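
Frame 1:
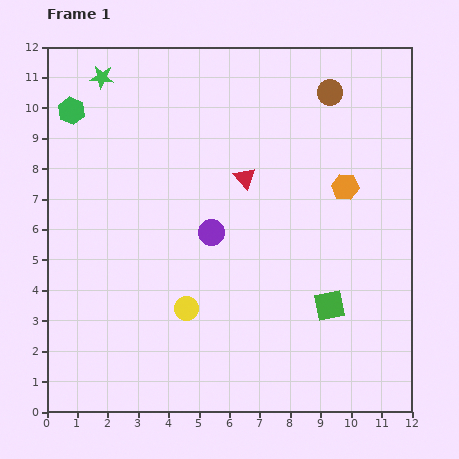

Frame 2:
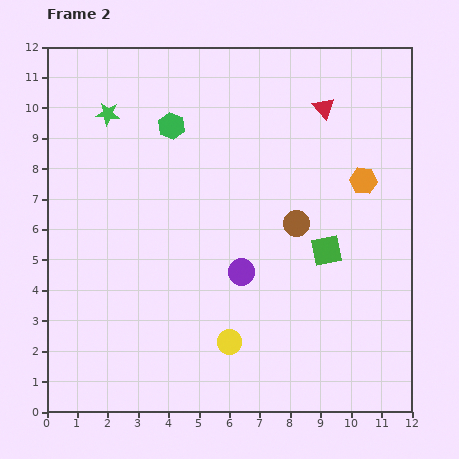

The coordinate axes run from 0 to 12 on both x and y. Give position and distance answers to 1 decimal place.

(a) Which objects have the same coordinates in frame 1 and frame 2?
none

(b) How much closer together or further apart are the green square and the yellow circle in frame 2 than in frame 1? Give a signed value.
-0.3

Distance in frame 1: 4.7. Distance in frame 2: 4.4.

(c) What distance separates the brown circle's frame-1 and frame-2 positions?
4.4

The brown circle moved from (9.3, 10.5) to (8.2, 6.2), a distance of √(1.1² + 4.3²) ≈ 4.4.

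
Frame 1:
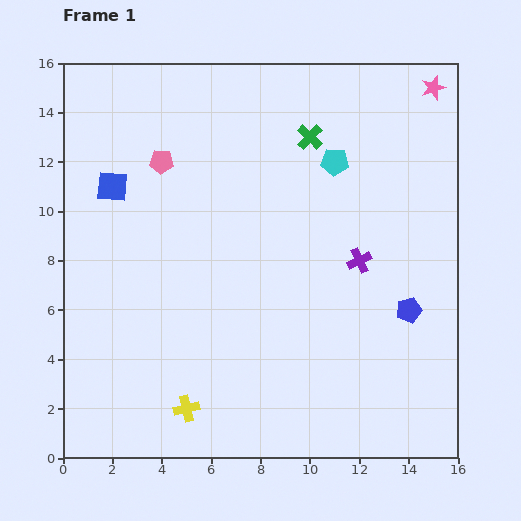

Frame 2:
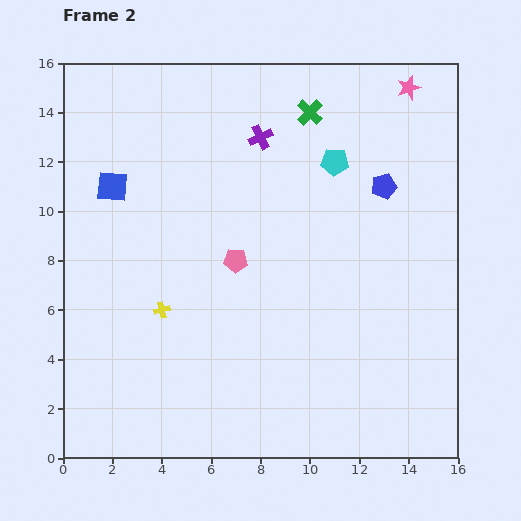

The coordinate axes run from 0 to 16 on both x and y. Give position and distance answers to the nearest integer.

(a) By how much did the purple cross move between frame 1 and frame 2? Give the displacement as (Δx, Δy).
(-4, 5)

The purple cross was at (12, 8) in frame 1 and (8, 13) in frame 2.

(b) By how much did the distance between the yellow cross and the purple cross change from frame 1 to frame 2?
-1

Distance in frame 1: 9. Distance in frame 2: 8.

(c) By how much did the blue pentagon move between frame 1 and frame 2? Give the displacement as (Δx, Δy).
(-1, 5)

The blue pentagon was at (14, 6) in frame 1 and (13, 11) in frame 2.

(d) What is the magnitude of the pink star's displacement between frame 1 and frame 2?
1

The pink star moved from (15, 15) to (14, 15), a distance of √(1² + 0²) ≈ 1.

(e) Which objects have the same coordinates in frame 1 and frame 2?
the cyan pentagon, the blue square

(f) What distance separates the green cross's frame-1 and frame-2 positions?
1

The green cross moved from (10, 13) to (10, 14), a distance of √(0² + 1²) ≈ 1.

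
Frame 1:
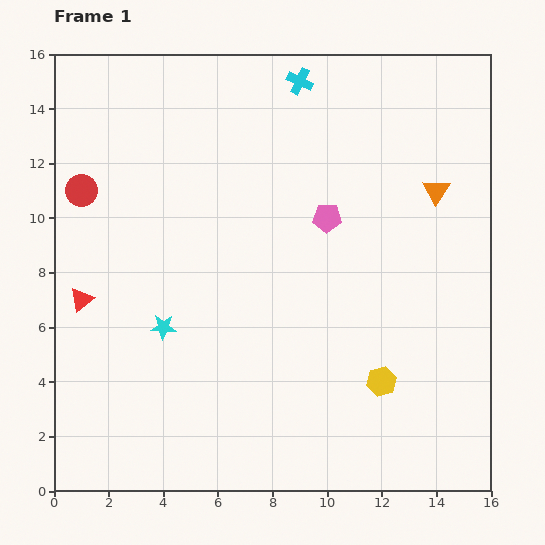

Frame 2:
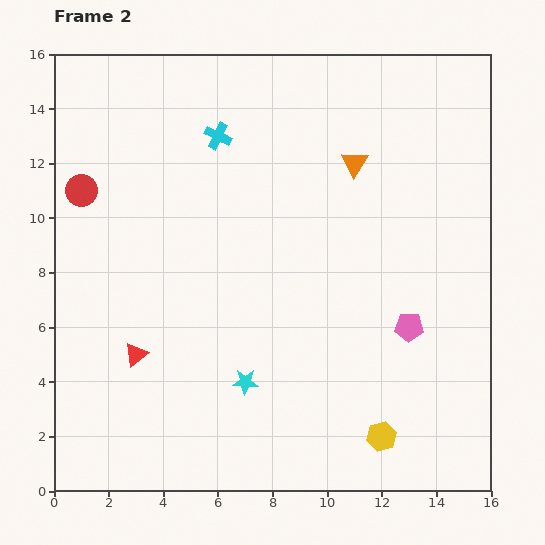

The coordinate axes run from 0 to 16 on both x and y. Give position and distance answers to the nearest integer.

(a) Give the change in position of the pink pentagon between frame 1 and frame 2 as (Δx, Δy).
(3, -4)

The pink pentagon was at (10, 10) in frame 1 and (13, 6) in frame 2.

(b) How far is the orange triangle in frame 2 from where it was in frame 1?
3

The orange triangle moved from (14, 11) to (11, 12), a distance of √(3² + 1²) ≈ 3.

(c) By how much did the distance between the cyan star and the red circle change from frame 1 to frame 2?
+3

Distance in frame 1: 6. Distance in frame 2: 9.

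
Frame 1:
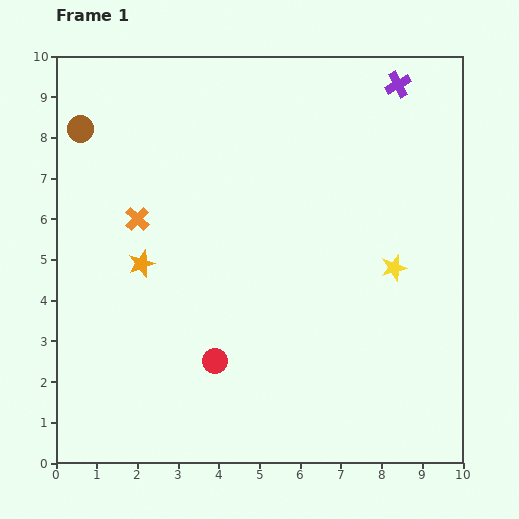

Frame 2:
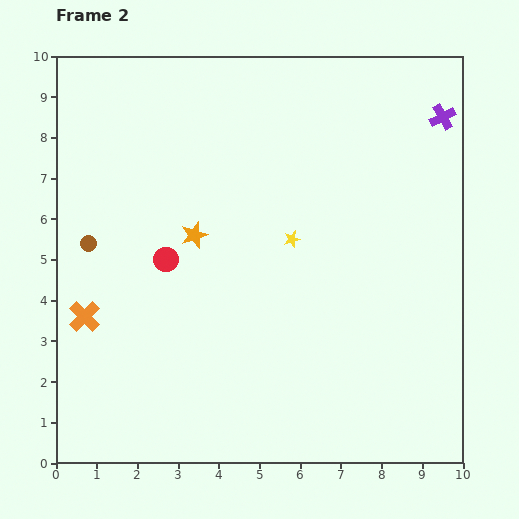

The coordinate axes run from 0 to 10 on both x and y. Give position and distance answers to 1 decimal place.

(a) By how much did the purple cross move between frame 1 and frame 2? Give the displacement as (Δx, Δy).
(1.1, -0.8)

The purple cross was at (8.4, 9.3) in frame 1 and (9.5, 8.5) in frame 2.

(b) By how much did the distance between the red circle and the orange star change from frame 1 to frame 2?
-2.1

Distance in frame 1: 3.0. Distance in frame 2: 0.9.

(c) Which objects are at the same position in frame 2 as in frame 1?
none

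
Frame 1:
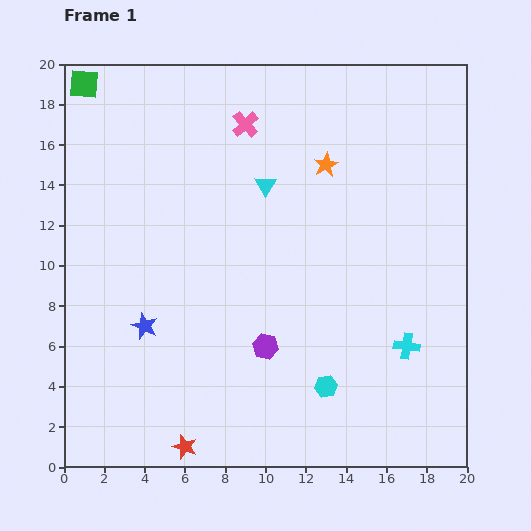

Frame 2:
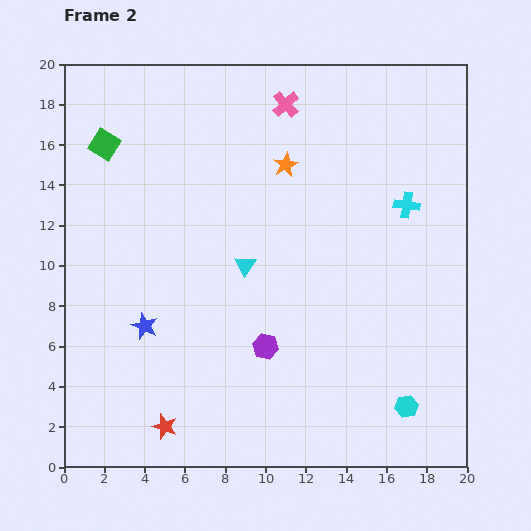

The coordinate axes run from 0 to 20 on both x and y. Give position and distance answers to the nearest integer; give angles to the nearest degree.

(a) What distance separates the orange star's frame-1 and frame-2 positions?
2

The orange star moved from (13, 15) to (11, 15), a distance of √(2² + 0²) ≈ 2.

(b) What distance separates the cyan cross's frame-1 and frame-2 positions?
7

The cyan cross moved from (17, 6) to (17, 13), a distance of √(0² + 7²) ≈ 7.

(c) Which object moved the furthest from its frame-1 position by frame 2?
the cyan cross

(moved 7; next 4)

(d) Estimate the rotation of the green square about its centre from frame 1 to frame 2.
26° clockwise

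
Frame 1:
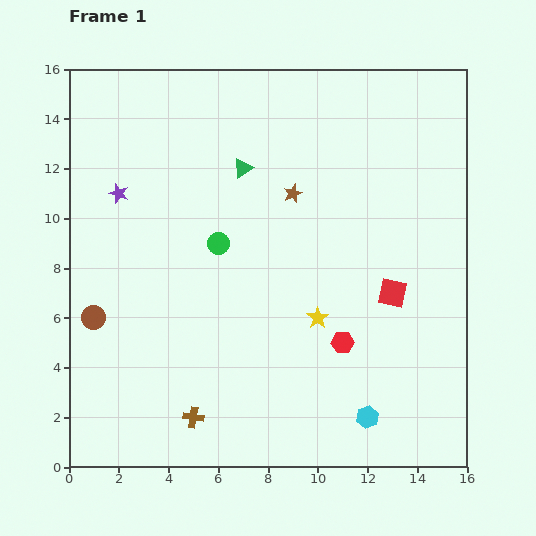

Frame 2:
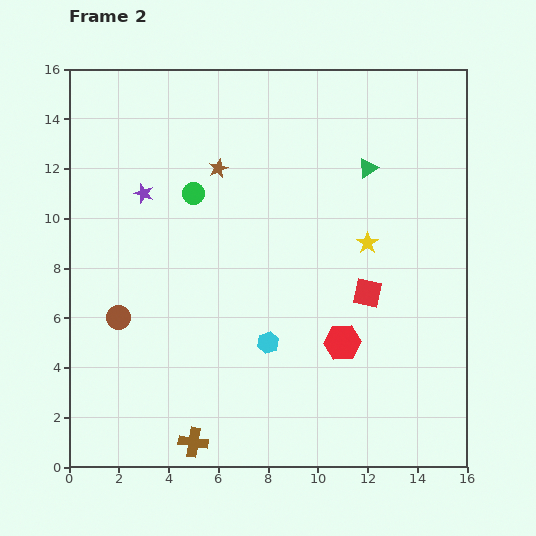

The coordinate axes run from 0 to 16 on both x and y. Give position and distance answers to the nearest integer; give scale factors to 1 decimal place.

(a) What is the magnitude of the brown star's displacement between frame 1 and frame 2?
3

The brown star moved from (9, 11) to (6, 12), a distance of √(3² + 1²) ≈ 3.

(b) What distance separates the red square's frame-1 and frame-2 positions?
1

The red square moved from (13, 7) to (12, 7), a distance of √(1² + 0²) ≈ 1.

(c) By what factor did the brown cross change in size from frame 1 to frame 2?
1.4×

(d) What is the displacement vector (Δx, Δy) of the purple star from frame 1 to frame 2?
(1, 0)

The purple star was at (2, 11) in frame 1 and (3, 11) in frame 2.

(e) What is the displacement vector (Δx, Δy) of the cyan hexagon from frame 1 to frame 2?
(-4, 3)

The cyan hexagon was at (12, 2) in frame 1 and (8, 5) in frame 2.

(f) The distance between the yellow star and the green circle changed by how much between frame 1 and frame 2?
+2

Distance in frame 1: 5. Distance in frame 2: 7.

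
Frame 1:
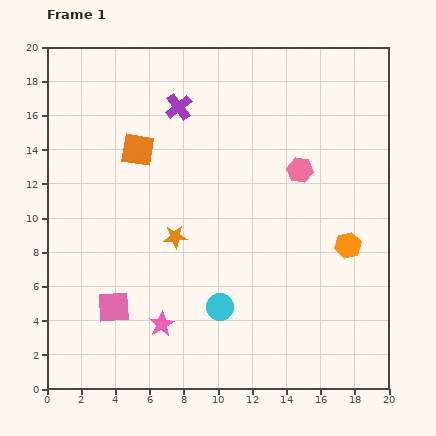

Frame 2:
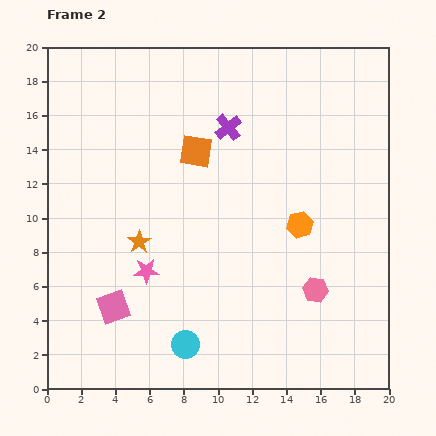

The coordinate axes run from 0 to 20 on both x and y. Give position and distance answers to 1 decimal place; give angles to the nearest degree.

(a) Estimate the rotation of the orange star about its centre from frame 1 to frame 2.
29° counter-clockwise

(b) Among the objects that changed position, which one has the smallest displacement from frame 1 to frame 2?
the orange star

(moved 2.1)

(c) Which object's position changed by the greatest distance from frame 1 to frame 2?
the pink hexagon

(moved 7.1; next 3.4)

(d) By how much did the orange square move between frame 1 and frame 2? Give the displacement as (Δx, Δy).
(3.4, -0.1)

The orange square was at (5.3, 14.0) in frame 1 and (8.7, 13.9) in frame 2.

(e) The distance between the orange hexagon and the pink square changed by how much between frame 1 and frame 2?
-2.3

Distance in frame 1: 14.2. Distance in frame 2: 11.9.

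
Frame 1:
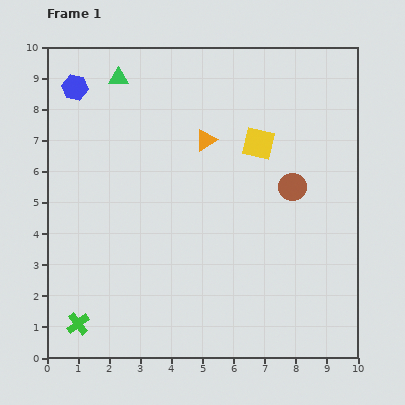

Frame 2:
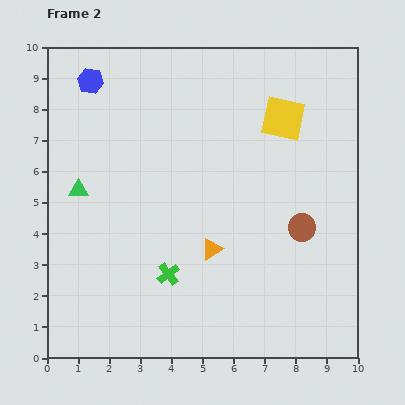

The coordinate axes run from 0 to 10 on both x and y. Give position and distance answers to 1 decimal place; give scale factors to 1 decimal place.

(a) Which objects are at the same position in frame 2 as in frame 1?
none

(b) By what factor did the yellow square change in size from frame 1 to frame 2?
1.4×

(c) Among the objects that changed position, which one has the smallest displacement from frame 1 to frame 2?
the blue hexagon

(moved 0.5)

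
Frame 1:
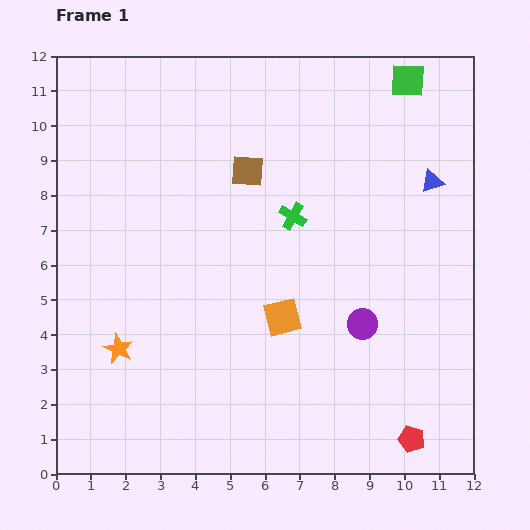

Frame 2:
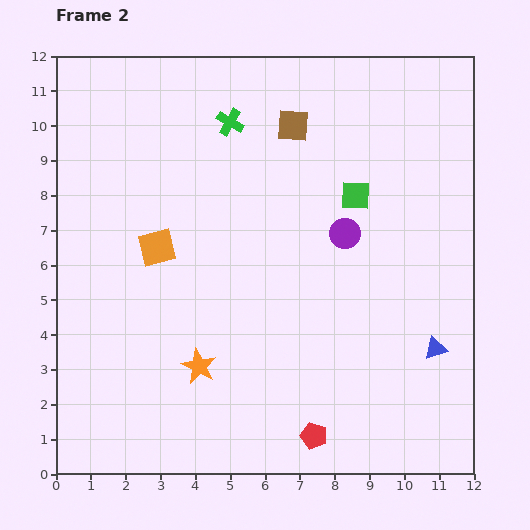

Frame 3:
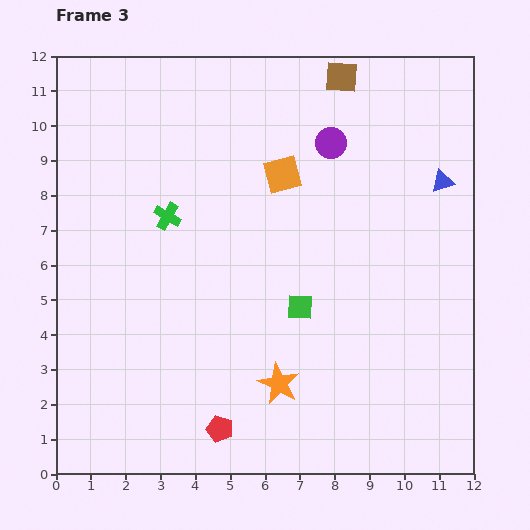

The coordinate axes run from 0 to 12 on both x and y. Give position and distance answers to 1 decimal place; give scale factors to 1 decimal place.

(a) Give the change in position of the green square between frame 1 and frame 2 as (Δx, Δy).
(-1.5, -3.3)

The green square was at (10.1, 11.3) in frame 1 and (8.6, 8.0) in frame 2.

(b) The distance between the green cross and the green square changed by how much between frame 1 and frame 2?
-0.9

Distance in frame 1: 5.1. Distance in frame 2: 4.2.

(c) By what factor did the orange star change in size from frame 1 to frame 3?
1.4×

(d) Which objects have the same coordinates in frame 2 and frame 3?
none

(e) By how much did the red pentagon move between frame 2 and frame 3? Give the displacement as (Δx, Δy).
(-2.7, 0.2)

The red pentagon was at (7.4, 1.1) in frame 2 and (4.7, 1.3) in frame 3.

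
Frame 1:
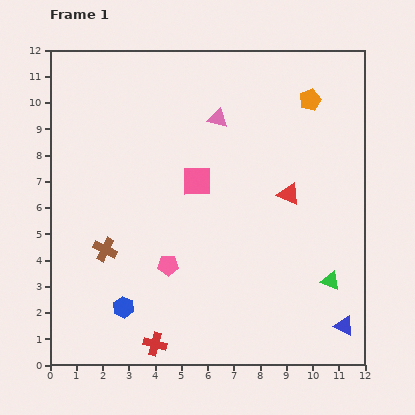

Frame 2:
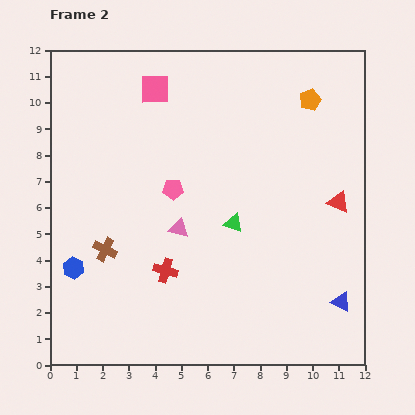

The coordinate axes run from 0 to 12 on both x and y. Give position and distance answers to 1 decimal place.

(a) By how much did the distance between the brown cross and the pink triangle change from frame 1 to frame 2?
-3.7

Distance in frame 1: 6.6. Distance in frame 2: 2.9.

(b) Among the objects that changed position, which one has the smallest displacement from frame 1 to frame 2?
the blue triangle

(moved 0.9)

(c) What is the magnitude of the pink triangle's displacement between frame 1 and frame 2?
4.5

The pink triangle moved from (6.4, 9.4) to (4.9, 5.2), a distance of √(1.5² + 4.2²) ≈ 4.5.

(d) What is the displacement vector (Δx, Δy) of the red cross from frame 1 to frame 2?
(0.4, 2.8)

The red cross was at (4.0, 0.8) in frame 1 and (4.4, 3.6) in frame 2.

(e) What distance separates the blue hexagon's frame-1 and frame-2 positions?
2.4

The blue hexagon moved from (2.8, 2.2) to (0.9, 3.7), a distance of √(1.9² + 1.5²) ≈ 2.4.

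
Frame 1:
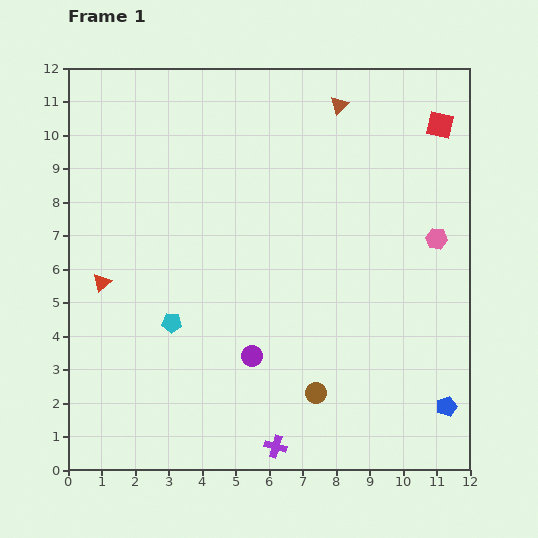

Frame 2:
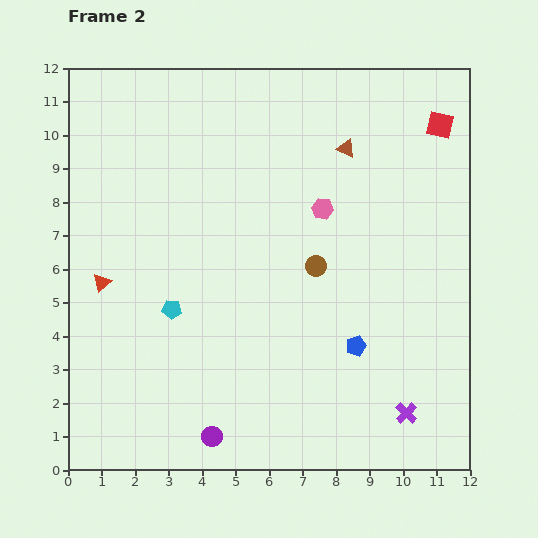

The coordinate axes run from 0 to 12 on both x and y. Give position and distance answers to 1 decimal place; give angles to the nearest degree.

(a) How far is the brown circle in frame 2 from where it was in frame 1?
3.8

The brown circle moved from (7.4, 2.3) to (7.4, 6.1), a distance of √(0.0² + 3.8²) ≈ 3.8.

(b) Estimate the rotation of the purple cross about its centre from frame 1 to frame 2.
29° clockwise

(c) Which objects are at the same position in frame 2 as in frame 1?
the red square, the red triangle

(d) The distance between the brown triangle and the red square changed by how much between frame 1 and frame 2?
-0.2

Distance in frame 1: 3.1. Distance in frame 2: 2.9.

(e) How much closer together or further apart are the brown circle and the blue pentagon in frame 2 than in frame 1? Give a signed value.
-1.2

Distance in frame 1: 3.9. Distance in frame 2: 2.7.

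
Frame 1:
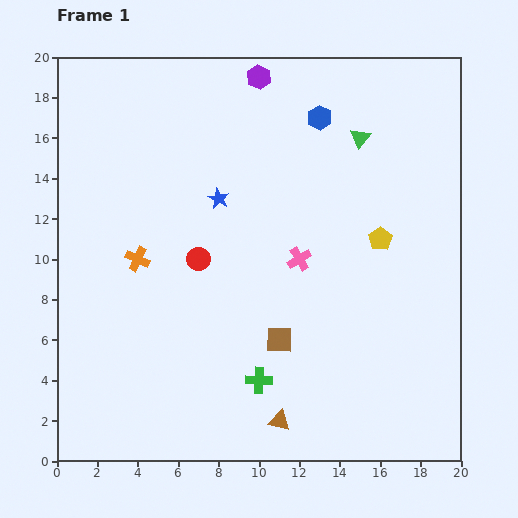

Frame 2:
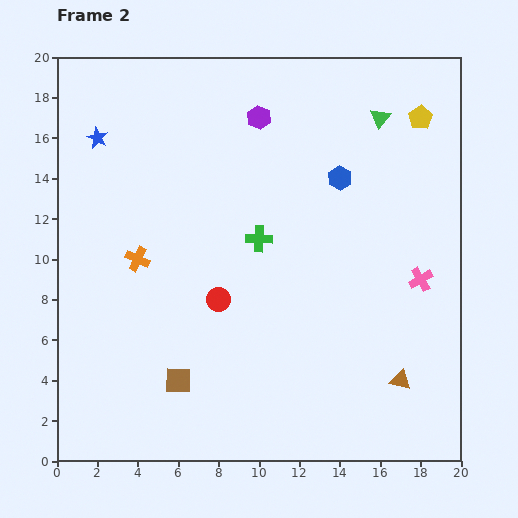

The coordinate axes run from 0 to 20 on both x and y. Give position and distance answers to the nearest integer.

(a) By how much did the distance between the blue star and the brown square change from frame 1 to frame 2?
+5

Distance in frame 1: 8. Distance in frame 2: 13.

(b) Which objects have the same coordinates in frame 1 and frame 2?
the orange cross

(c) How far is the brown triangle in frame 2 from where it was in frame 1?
6

The brown triangle moved from (11, 2) to (17, 4), a distance of √(6² + 2²) ≈ 6.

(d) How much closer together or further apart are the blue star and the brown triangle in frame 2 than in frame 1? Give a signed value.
+8

Distance in frame 1: 11. Distance in frame 2: 19.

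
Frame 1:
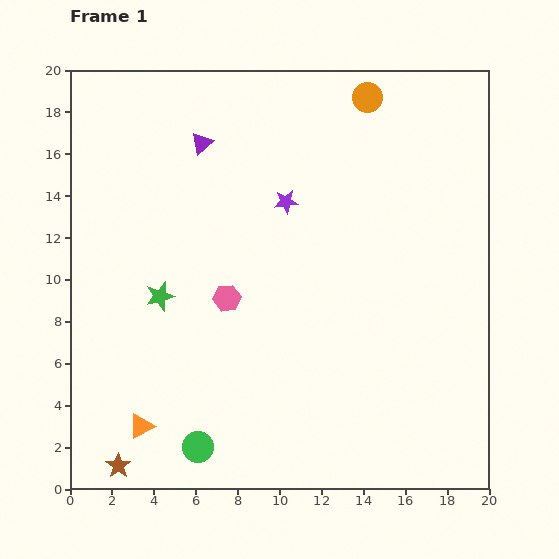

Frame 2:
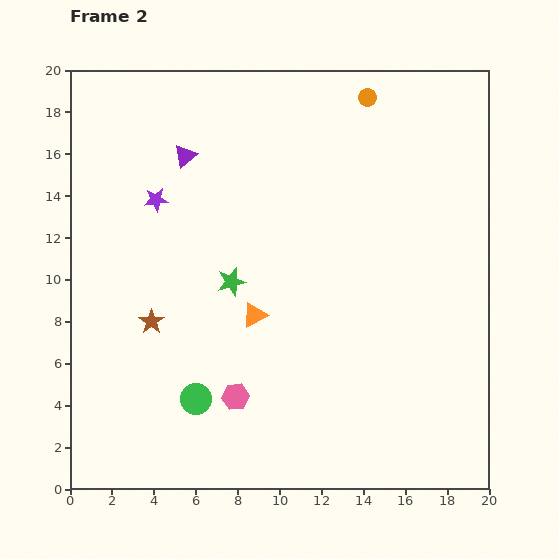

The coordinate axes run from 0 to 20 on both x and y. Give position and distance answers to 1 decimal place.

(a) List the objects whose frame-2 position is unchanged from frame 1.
the orange circle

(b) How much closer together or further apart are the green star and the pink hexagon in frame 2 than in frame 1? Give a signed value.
+2.3

Distance in frame 1: 3.2. Distance in frame 2: 5.5.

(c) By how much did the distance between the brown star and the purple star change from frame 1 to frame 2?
-9.1

Distance in frame 1: 14.9. Distance in frame 2: 5.8.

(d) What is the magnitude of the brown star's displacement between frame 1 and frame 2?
7.1

The brown star moved from (2.3, 1.1) to (3.9, 8.0), a distance of √(1.6² + 6.9²) ≈ 7.1.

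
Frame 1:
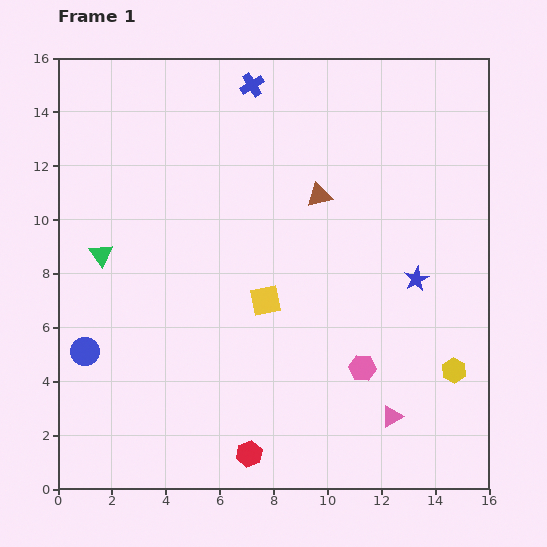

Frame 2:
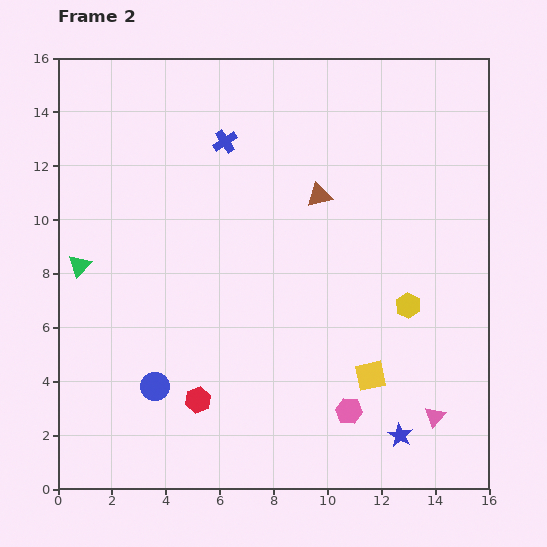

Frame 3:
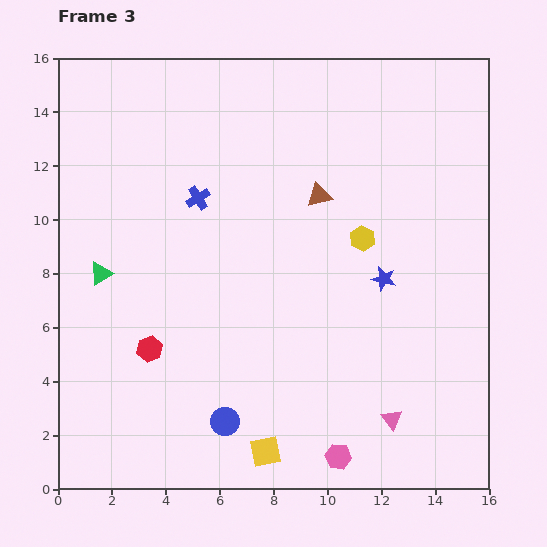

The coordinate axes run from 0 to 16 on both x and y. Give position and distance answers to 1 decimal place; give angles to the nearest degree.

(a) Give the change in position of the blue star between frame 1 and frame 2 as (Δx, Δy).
(-0.6, -5.8)

The blue star was at (13.3, 7.8) in frame 1 and (12.7, 2.0) in frame 2.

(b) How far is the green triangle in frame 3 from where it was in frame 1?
0.7

The green triangle moved from (1.6, 8.7) to (1.6, 8.0), a distance of √(0.0² + 0.7²) ≈ 0.7.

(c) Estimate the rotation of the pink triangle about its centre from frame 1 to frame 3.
38° counter-clockwise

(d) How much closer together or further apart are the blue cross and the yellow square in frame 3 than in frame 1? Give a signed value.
+1.7

Distance in frame 1: 8.0. Distance in frame 3: 9.7.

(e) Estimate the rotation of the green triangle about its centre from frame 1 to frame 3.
33° clockwise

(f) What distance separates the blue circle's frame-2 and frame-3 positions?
2.9

The blue circle moved from (3.6, 3.8) to (6.2, 2.5), a distance of √(2.6² + 1.3²) ≈ 2.9.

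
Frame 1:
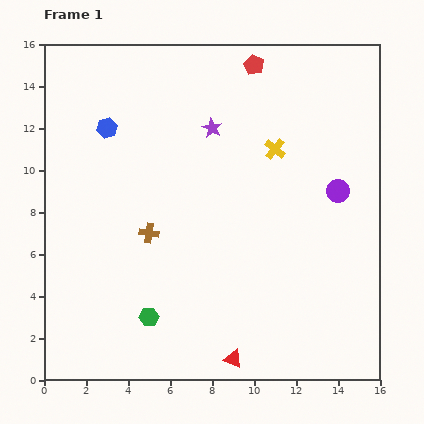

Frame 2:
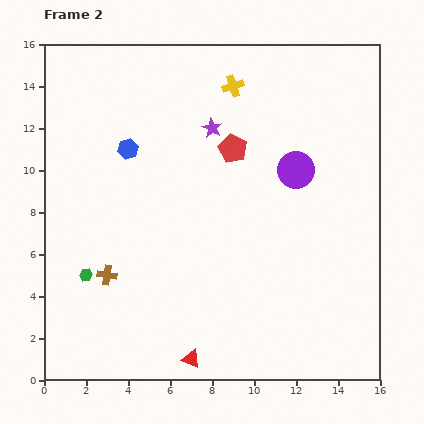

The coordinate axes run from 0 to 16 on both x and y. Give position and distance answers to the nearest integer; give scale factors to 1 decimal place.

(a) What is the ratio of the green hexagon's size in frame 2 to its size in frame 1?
0.7×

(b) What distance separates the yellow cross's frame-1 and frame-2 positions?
4

The yellow cross moved from (11, 11) to (9, 14), a distance of √(2² + 3²) ≈ 4.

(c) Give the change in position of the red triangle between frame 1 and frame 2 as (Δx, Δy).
(-2, 0)

The red triangle was at (9, 1) in frame 1 and (7, 1) in frame 2.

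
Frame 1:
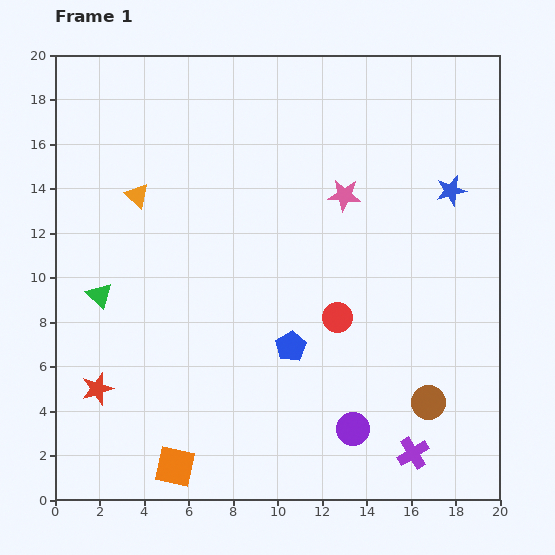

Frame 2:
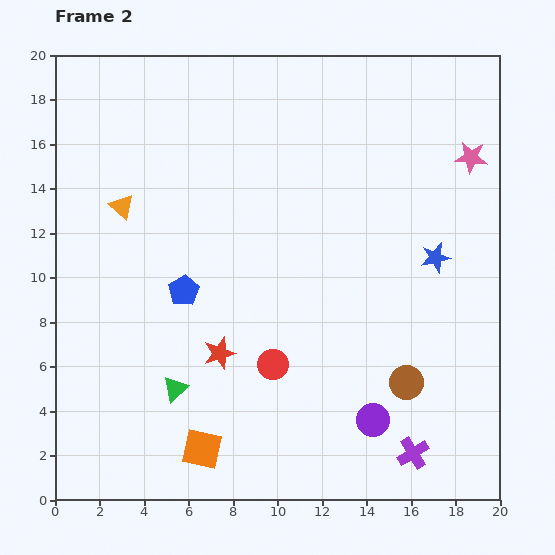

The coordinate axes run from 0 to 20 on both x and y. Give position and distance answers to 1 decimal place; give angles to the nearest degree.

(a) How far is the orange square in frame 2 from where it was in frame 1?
1.4

The orange square moved from (5.4, 1.5) to (6.6, 2.3), a distance of √(1.2² + 0.8²) ≈ 1.4.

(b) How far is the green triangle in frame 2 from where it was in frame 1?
5.4

The green triangle moved from (2.0, 9.2) to (5.4, 5.0), a distance of √(3.4² + 4.2²) ≈ 5.4.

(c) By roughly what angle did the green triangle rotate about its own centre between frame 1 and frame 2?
33° clockwise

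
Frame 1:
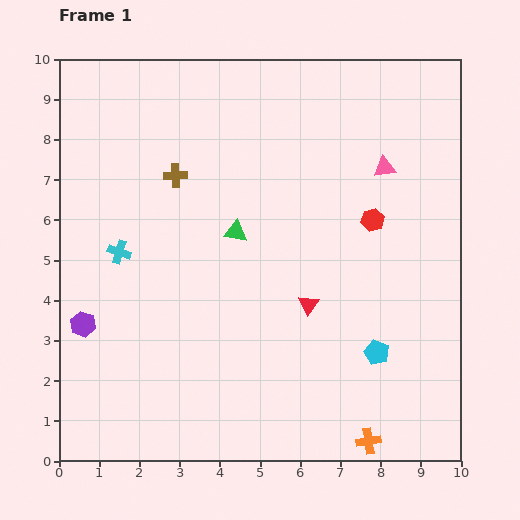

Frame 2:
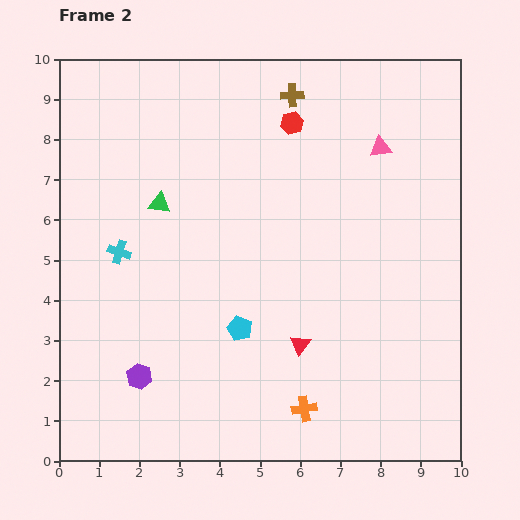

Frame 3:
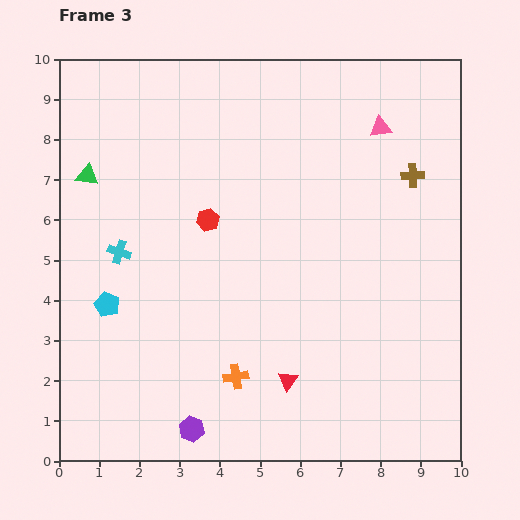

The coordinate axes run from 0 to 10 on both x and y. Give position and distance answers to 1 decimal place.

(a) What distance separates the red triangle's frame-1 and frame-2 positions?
1.0

The red triangle moved from (6.2, 3.9) to (6.0, 2.9), a distance of √(0.2² + 1.0²) ≈ 1.0.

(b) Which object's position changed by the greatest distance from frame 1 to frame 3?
the cyan pentagon

(moved 6.8; next 5.9)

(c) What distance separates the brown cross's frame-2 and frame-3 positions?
3.6

The brown cross moved from (5.8, 9.1) to (8.8, 7.1), a distance of √(3.0² + 2.0²) ≈ 3.6.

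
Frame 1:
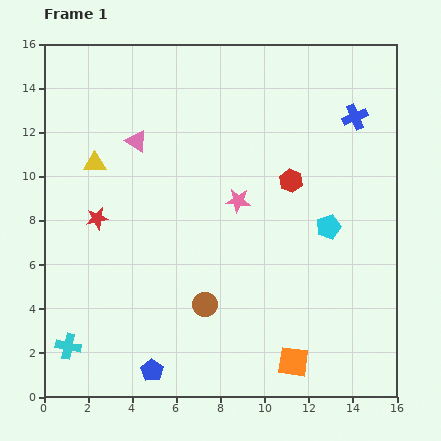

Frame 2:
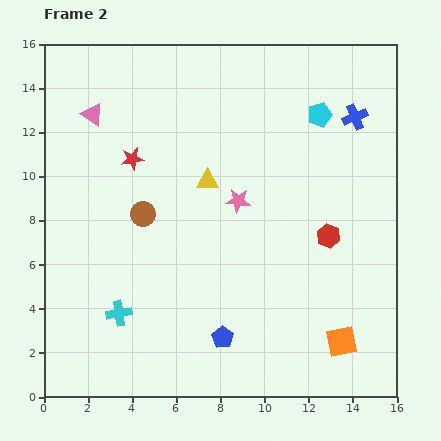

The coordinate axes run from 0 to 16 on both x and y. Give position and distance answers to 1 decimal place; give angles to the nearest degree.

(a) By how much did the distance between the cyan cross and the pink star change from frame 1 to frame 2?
-2.7

Distance in frame 1: 10.1. Distance in frame 2: 7.4.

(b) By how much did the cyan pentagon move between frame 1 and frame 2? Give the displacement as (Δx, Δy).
(-0.4, 5.1)

The cyan pentagon was at (12.9, 7.7) in frame 1 and (12.5, 12.8) in frame 2.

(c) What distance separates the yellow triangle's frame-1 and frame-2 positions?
5.2

The yellow triangle moved from (2.3, 10.6) to (7.4, 9.8), a distance of √(5.1² + 0.8²) ≈ 5.2.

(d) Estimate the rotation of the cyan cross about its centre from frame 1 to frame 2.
20° counter-clockwise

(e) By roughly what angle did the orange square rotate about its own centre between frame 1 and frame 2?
18° counter-clockwise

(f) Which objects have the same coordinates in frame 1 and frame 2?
the blue cross, the pink star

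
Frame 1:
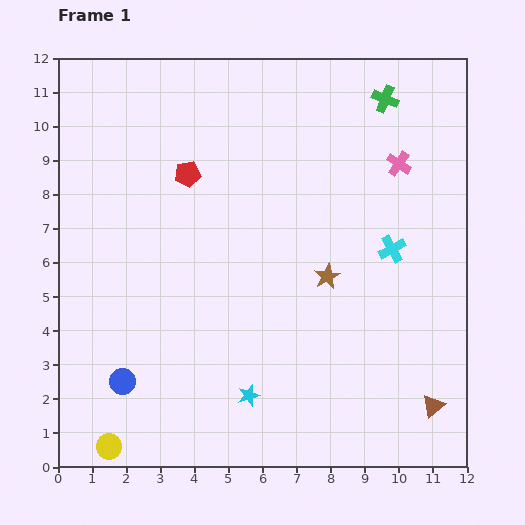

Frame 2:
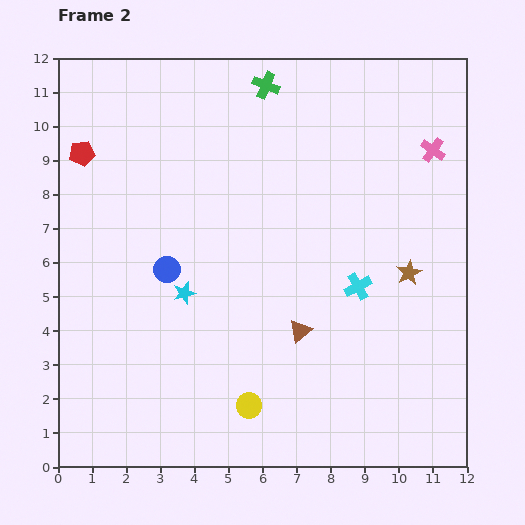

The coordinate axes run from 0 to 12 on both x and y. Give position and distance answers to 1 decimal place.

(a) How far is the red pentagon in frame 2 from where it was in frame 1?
3.2

The red pentagon moved from (3.8, 8.6) to (0.7, 9.2), a distance of √(3.1² + 0.6²) ≈ 3.2.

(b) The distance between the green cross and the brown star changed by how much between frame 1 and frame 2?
+1.4

Distance in frame 1: 5.5. Distance in frame 2: 6.9.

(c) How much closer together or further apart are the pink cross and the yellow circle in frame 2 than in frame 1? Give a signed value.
-2.7

Distance in frame 1: 11.9. Distance in frame 2: 9.2.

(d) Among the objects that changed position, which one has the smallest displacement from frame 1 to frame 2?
the pink cross

(moved 1.1)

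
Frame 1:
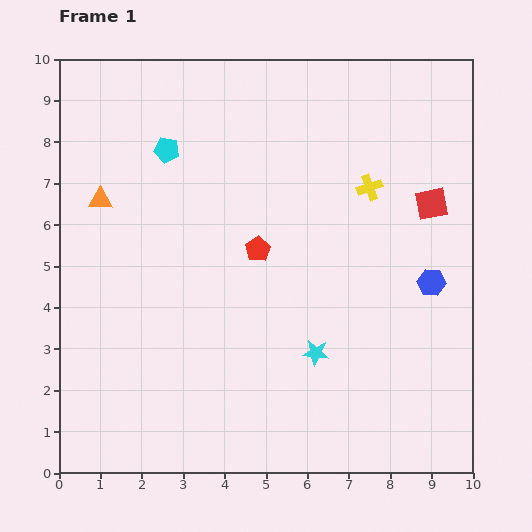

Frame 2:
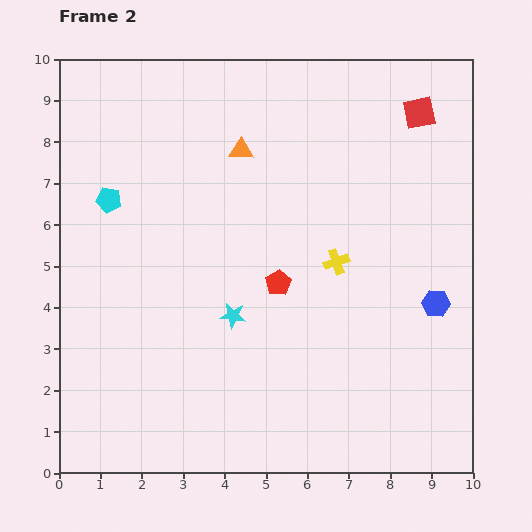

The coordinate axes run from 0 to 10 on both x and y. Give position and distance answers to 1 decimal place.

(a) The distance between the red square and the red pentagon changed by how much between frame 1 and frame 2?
+1.0

Distance in frame 1: 4.3. Distance in frame 2: 5.3.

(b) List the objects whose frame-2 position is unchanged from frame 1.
none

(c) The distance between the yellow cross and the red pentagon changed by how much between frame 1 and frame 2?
-1.6

Distance in frame 1: 3.1. Distance in frame 2: 1.5.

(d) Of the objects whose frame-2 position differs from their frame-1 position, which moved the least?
the blue hexagon

(moved 0.5)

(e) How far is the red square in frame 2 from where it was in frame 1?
2.2

The red square moved from (9.0, 6.5) to (8.7, 8.7), a distance of √(0.3² + 2.2²) ≈ 2.2.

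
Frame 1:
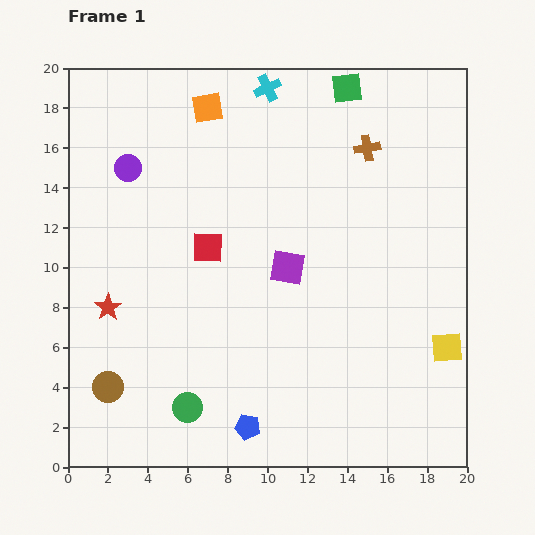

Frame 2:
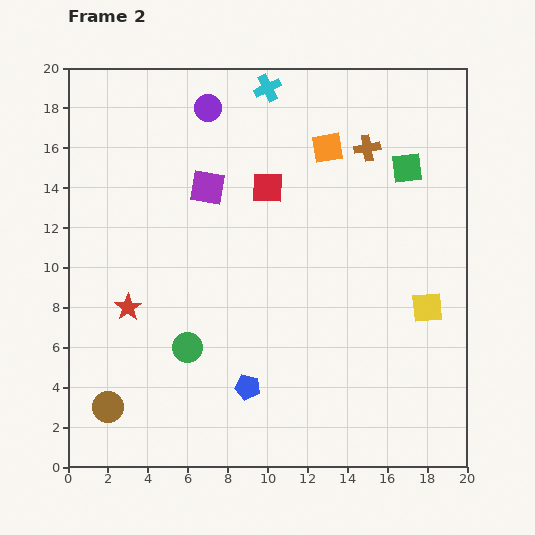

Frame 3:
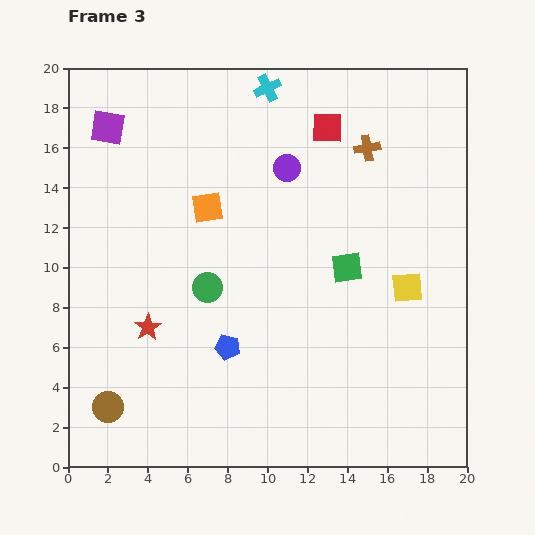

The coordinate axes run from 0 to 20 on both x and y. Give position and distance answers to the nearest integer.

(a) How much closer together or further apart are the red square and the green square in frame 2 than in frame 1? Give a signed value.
-4

Distance in frame 1: 11. Distance in frame 2: 7.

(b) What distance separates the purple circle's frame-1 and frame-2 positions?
5

The purple circle moved from (3, 15) to (7, 18), a distance of √(4² + 3²) ≈ 5.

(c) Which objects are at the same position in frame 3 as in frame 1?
the cyan cross, the brown cross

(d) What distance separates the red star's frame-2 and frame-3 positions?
1

The red star moved from (3, 8) to (4, 7), a distance of √(1² + 1²) ≈ 1.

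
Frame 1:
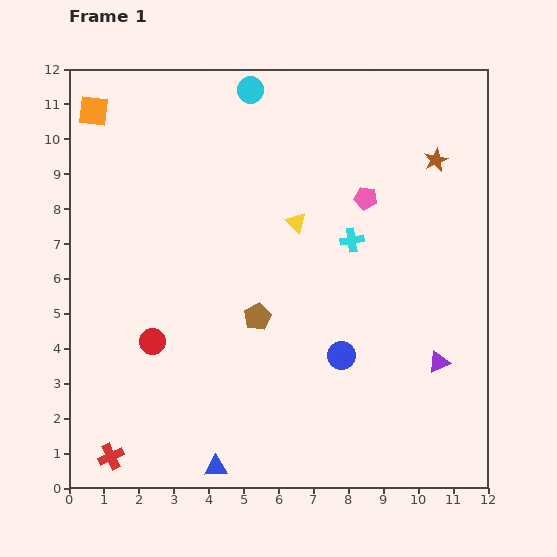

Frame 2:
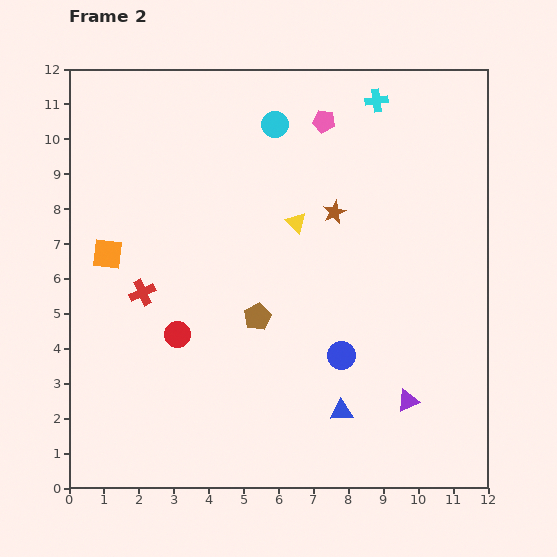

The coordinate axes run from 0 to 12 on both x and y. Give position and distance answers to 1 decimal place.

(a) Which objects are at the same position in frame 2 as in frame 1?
the blue circle, the brown pentagon, the yellow triangle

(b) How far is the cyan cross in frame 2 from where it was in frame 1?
4.1

The cyan cross moved from (8.1, 7.1) to (8.8, 11.1), a distance of √(0.7² + 4.0²) ≈ 4.1.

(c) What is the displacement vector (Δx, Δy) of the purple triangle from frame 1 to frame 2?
(-0.9, -1.1)

The purple triangle was at (10.6, 3.6) in frame 1 and (9.7, 2.5) in frame 2.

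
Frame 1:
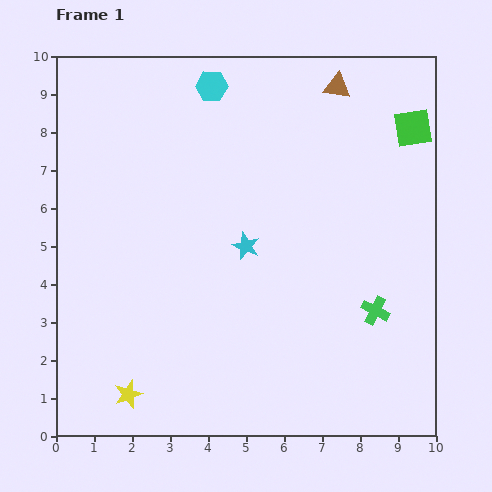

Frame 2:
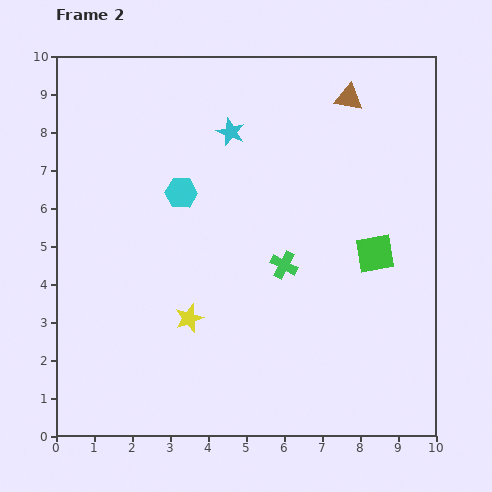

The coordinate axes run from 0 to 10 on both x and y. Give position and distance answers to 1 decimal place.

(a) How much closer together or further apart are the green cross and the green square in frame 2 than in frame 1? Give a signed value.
-2.5

Distance in frame 1: 4.9. Distance in frame 2: 2.4.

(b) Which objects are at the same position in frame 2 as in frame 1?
none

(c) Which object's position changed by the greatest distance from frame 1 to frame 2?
the green square

(moved 3.4; next 3.0)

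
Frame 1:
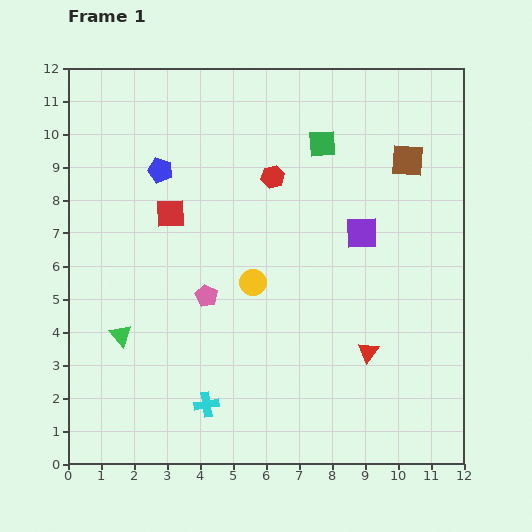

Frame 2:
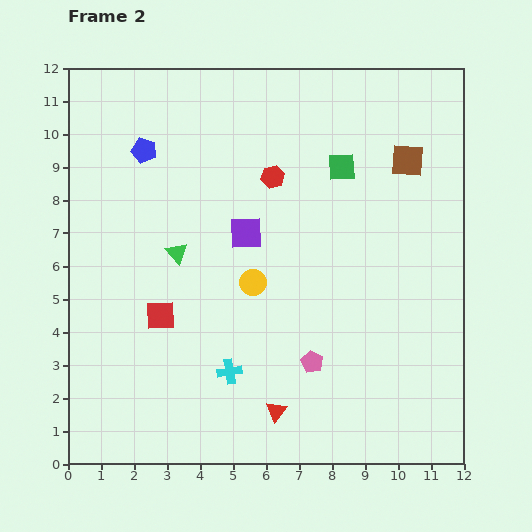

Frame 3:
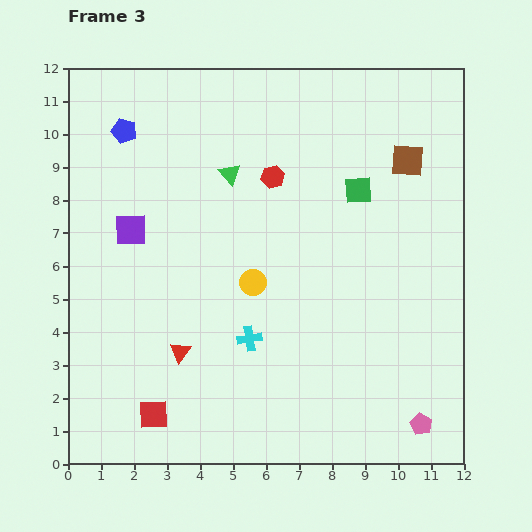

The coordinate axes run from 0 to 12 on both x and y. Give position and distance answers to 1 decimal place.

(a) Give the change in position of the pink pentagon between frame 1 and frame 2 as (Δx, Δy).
(3.2, -2.0)

The pink pentagon was at (4.2, 5.1) in frame 1 and (7.4, 3.1) in frame 2.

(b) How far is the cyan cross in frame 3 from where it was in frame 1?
2.4

The cyan cross moved from (4.2, 1.8) to (5.5, 3.8), a distance of √(1.3² + 2.0²) ≈ 2.4.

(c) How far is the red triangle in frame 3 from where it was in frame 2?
3.4

The red triangle moved from (6.3, 1.6) to (3.4, 3.4), a distance of √(2.9² + 1.8²) ≈ 3.4.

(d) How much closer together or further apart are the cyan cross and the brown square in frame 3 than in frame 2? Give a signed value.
-1.2

Distance in frame 2: 8.4. Distance in frame 3: 7.2.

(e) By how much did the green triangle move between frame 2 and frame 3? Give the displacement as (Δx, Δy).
(1.6, 2.4)

The green triangle was at (3.3, 6.4) in frame 2 and (4.9, 8.8) in frame 3.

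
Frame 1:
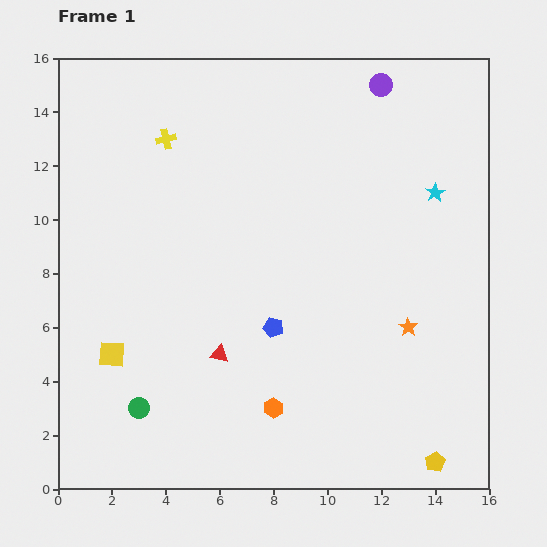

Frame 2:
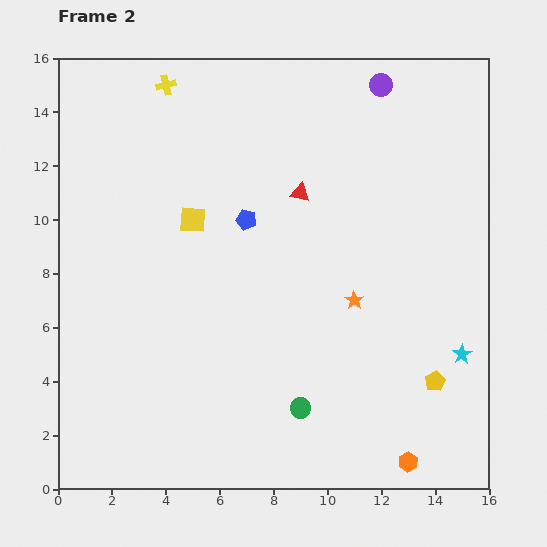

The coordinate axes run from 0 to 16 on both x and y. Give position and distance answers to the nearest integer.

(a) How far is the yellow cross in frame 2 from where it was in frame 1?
2

The yellow cross moved from (4, 13) to (4, 15), a distance of √(0² + 2²) ≈ 2.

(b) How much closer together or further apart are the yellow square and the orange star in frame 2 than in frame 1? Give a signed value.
-4

Distance in frame 1: 11. Distance in frame 2: 7.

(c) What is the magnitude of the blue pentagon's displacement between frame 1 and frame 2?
4

The blue pentagon moved from (8, 6) to (7, 10), a distance of √(1² + 4²) ≈ 4.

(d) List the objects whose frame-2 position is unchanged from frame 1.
the purple circle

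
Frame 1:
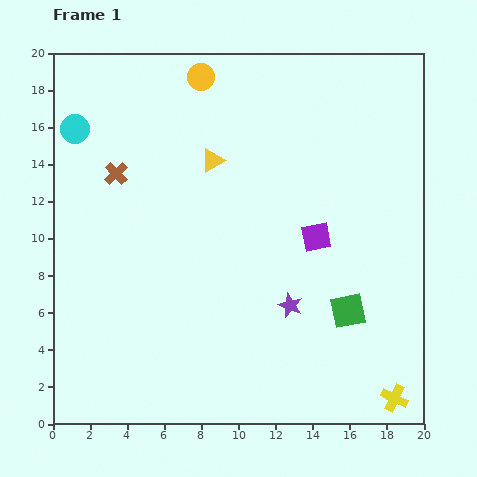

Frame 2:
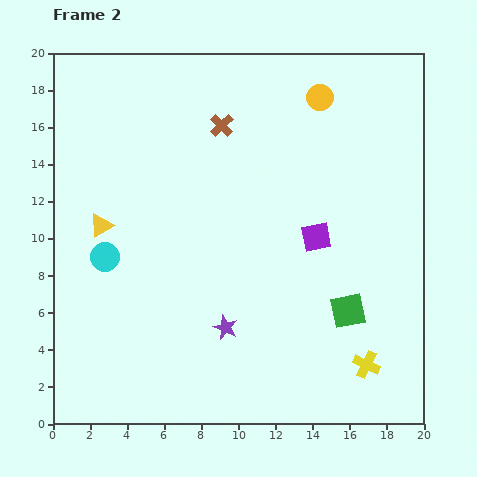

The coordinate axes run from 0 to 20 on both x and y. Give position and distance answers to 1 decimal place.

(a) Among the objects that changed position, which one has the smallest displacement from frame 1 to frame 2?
the yellow cross

(moved 2.3)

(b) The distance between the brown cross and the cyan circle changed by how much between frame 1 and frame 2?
+6.2

Distance in frame 1: 3.3. Distance in frame 2: 9.5.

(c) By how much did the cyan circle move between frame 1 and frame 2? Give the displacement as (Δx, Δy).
(1.6, -6.9)

The cyan circle was at (1.2, 15.9) in frame 1 and (2.8, 9.0) in frame 2.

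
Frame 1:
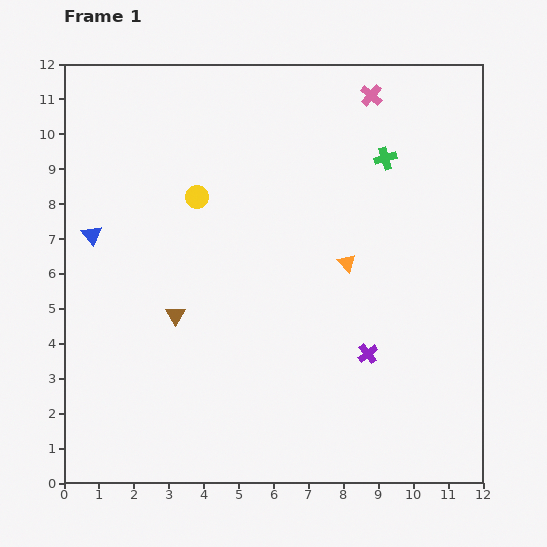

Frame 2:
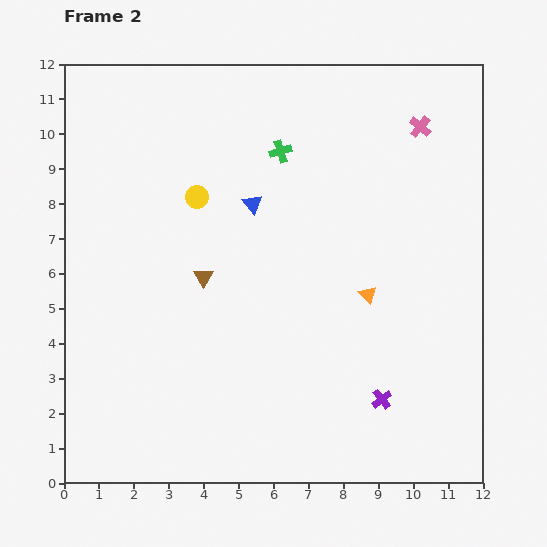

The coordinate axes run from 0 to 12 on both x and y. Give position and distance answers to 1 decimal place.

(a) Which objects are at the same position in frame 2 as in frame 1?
the yellow circle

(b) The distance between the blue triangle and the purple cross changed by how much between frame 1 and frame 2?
-1.9

Distance in frame 1: 8.6. Distance in frame 2: 6.7.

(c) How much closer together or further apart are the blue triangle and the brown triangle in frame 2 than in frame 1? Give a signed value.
-0.8

Distance in frame 1: 3.3. Distance in frame 2: 2.5.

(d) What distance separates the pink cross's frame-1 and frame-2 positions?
1.7

The pink cross moved from (8.8, 11.1) to (10.2, 10.2), a distance of √(1.4² + 0.9²) ≈ 1.7.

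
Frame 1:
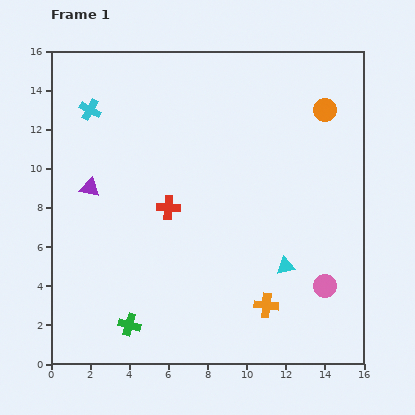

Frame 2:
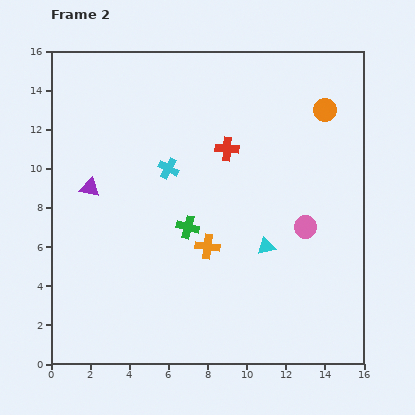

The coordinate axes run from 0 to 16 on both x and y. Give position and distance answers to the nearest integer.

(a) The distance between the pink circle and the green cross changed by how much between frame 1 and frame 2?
-4

Distance in frame 1: 10. Distance in frame 2: 6.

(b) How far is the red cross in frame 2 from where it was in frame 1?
4

The red cross moved from (6, 8) to (9, 11), a distance of √(3² + 3²) ≈ 4.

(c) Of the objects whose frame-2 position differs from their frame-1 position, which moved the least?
the cyan triangle

(moved 1)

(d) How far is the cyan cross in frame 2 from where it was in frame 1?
5

The cyan cross moved from (2, 13) to (6, 10), a distance of √(4² + 3²) ≈ 5.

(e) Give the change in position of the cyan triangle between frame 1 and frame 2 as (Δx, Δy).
(-1, 1)

The cyan triangle was at (12, 5) in frame 1 and (11, 6) in frame 2.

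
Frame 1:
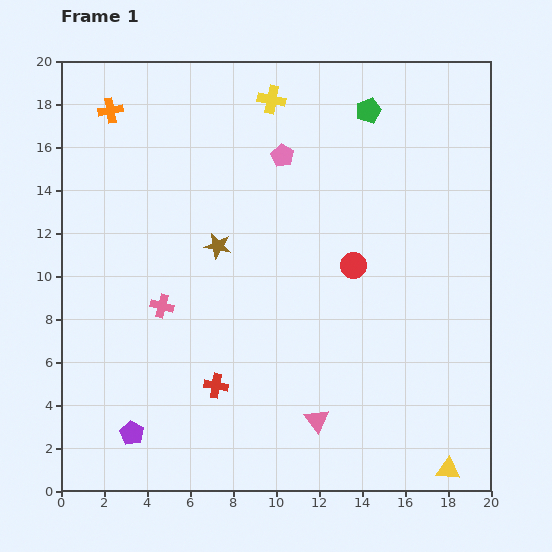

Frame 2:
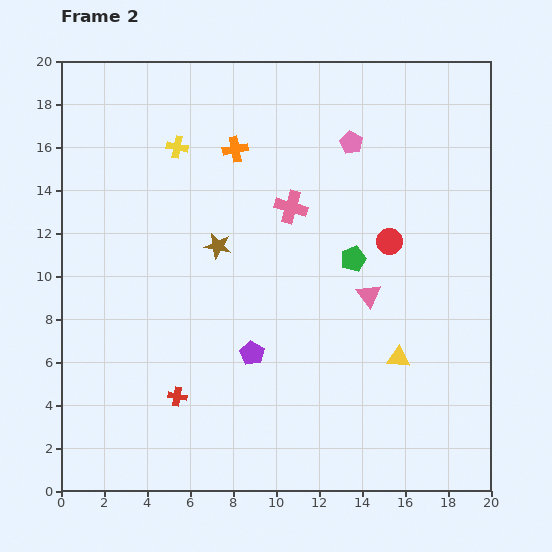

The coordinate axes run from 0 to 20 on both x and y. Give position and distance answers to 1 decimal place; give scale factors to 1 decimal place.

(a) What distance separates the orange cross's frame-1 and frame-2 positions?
6.1

The orange cross moved from (2.3, 17.7) to (8.1, 15.9), a distance of √(5.8² + 1.8²) ≈ 6.1.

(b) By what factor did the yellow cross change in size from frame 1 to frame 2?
0.8×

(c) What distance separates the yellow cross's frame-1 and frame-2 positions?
4.9

The yellow cross moved from (9.8, 18.2) to (5.4, 16.0), a distance of √(4.4² + 2.2²) ≈ 4.9.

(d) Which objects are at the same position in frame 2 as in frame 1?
the brown star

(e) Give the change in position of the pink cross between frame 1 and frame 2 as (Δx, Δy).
(6.0, 4.6)

The pink cross was at (4.7, 8.6) in frame 1 and (10.7, 13.2) in frame 2.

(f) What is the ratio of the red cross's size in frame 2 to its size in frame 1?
0.8×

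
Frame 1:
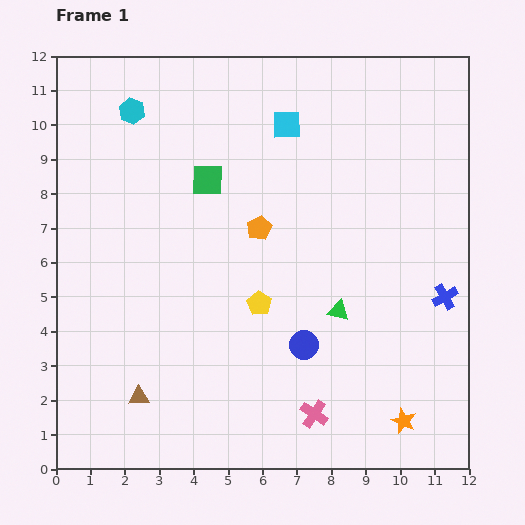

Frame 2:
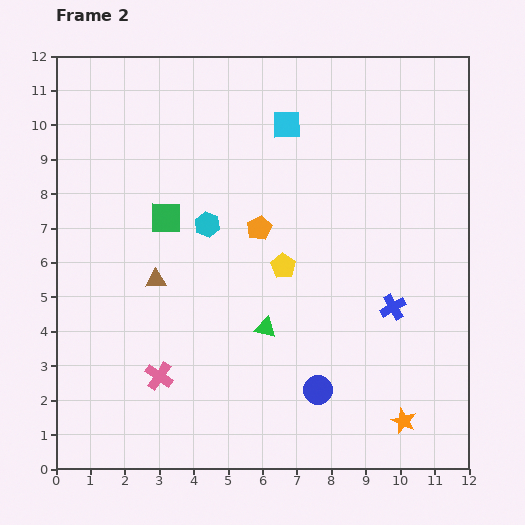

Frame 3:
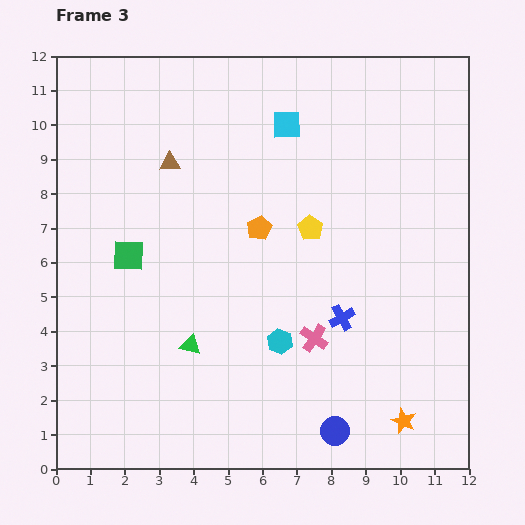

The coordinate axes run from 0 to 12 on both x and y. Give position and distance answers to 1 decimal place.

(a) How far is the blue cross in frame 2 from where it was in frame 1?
1.5

The blue cross moved from (11.3, 5.0) to (9.8, 4.7), a distance of √(1.5² + 0.3²) ≈ 1.5.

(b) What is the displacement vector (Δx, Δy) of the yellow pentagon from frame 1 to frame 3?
(1.5, 2.2)

The yellow pentagon was at (5.9, 4.8) in frame 1 and (7.4, 7.0) in frame 3.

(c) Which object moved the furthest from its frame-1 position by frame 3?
the cyan hexagon

(moved 8.0; next 6.9)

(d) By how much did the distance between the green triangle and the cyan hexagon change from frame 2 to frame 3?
-0.8

Distance in frame 2: 3.4. Distance in frame 3: 2.6.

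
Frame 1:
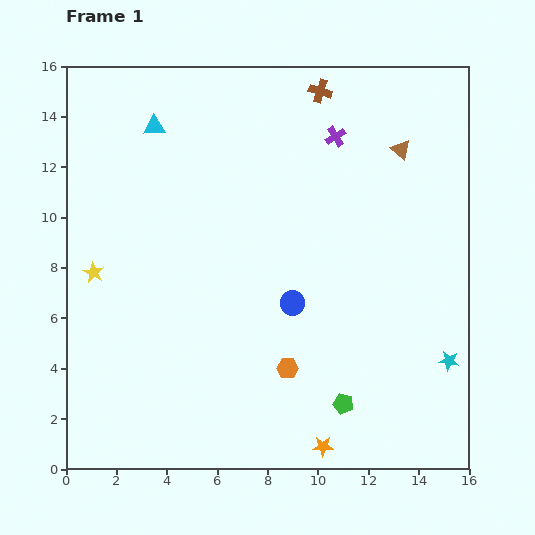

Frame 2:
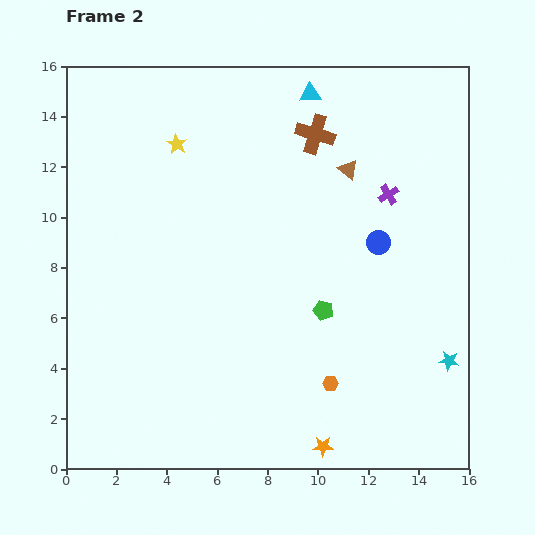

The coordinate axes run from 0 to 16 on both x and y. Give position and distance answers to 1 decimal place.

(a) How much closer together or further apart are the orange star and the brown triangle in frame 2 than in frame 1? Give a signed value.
-1.2

Distance in frame 1: 12.2. Distance in frame 2: 11.0.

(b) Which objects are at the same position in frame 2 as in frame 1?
the orange star, the cyan star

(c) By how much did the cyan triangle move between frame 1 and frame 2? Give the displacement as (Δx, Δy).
(6.2, 1.3)

The cyan triangle was at (3.5, 13.6) in frame 1 and (9.7, 14.9) in frame 2.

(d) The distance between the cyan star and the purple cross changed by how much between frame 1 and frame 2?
-3.0

Distance in frame 1: 10.0. Distance in frame 2: 7.0.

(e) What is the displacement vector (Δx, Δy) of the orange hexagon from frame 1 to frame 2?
(1.7, -0.6)

The orange hexagon was at (8.8, 4.0) in frame 1 and (10.5, 3.4) in frame 2.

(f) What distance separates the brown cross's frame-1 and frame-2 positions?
1.7

The brown cross moved from (10.1, 15.0) to (9.9, 13.3), a distance of √(0.2² + 1.7²) ≈ 1.7.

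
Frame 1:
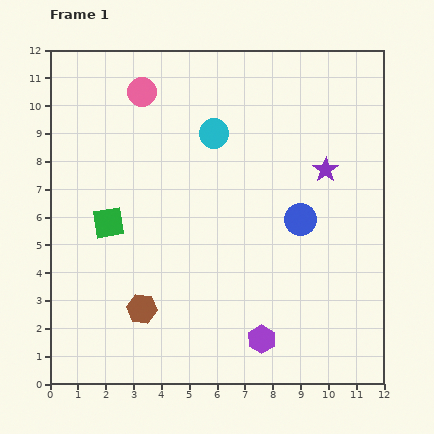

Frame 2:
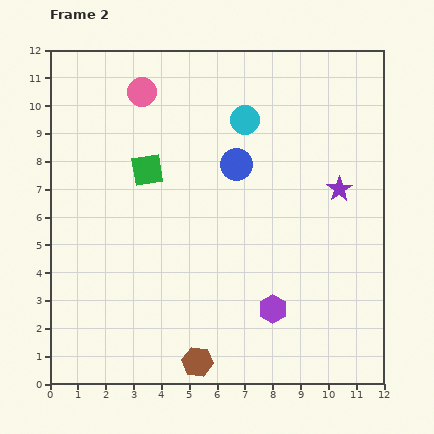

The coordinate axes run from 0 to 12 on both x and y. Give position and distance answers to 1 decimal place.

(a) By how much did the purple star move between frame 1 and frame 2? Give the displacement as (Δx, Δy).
(0.5, -0.7)

The purple star was at (9.9, 7.7) in frame 1 and (10.4, 7.0) in frame 2.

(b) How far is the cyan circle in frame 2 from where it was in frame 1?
1.2

The cyan circle moved from (5.9, 9.0) to (7.0, 9.5), a distance of √(1.1² + 0.5²) ≈ 1.2.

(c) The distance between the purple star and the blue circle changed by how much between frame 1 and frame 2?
+1.8

Distance in frame 1: 2.0. Distance in frame 2: 3.8.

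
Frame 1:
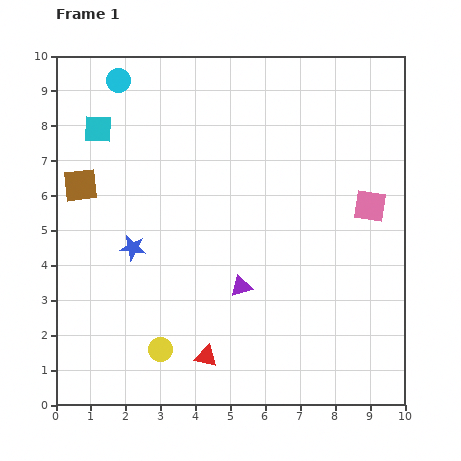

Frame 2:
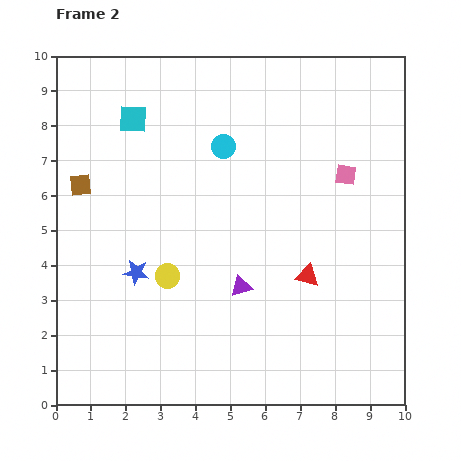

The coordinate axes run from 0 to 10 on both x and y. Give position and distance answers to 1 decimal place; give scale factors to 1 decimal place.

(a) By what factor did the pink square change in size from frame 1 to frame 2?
0.7×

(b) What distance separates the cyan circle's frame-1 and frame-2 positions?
3.6

The cyan circle moved from (1.8, 9.3) to (4.8, 7.4), a distance of √(3.0² + 1.9²) ≈ 3.6.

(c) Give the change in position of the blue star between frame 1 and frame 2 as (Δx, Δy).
(0.1, -0.7)

The blue star was at (2.2, 4.5) in frame 1 and (2.3, 3.8) in frame 2.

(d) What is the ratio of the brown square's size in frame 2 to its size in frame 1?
0.6×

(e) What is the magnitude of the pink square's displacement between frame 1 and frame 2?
1.1

The pink square moved from (9.0, 5.7) to (8.3, 6.6), a distance of √(0.7² + 0.9²) ≈ 1.1.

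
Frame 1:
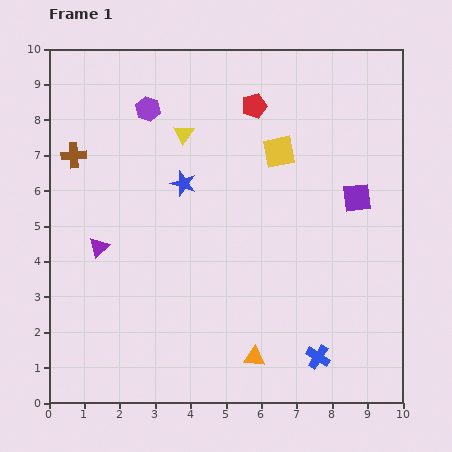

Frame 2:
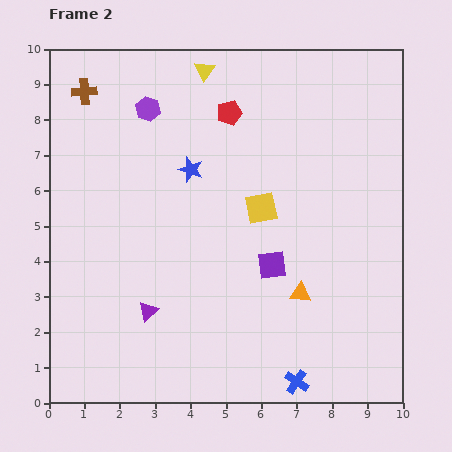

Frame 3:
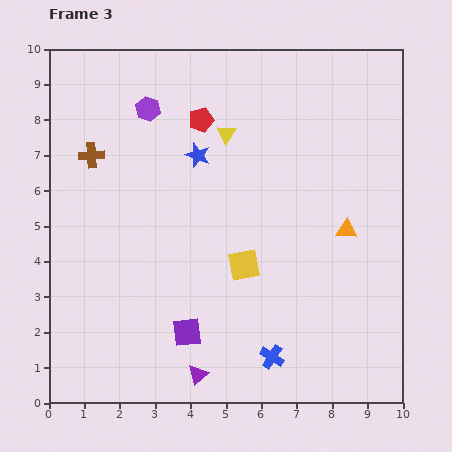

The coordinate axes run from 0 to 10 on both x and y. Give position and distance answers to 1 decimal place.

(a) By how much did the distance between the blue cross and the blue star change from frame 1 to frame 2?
+0.5

Distance in frame 1: 6.2. Distance in frame 2: 6.7.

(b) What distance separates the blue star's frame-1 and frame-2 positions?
0.4

The blue star moved from (3.8, 6.2) to (4.0, 6.6), a distance of √(0.2² + 0.4²) ≈ 0.4.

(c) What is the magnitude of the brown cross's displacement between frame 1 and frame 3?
0.5

The brown cross moved from (0.7, 7.0) to (1.2, 7.0), a distance of √(0.5² + 0.0²) ≈ 0.5.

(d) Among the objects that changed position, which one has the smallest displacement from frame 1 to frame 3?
the brown cross

(moved 0.5)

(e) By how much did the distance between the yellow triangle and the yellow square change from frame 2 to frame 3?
-0.5

Distance in frame 2: 4.2. Distance in frame 3: 3.7.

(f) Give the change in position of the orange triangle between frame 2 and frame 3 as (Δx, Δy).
(1.3, 1.8)

The orange triangle was at (7.1, 3.1) in frame 2 and (8.4, 4.9) in frame 3.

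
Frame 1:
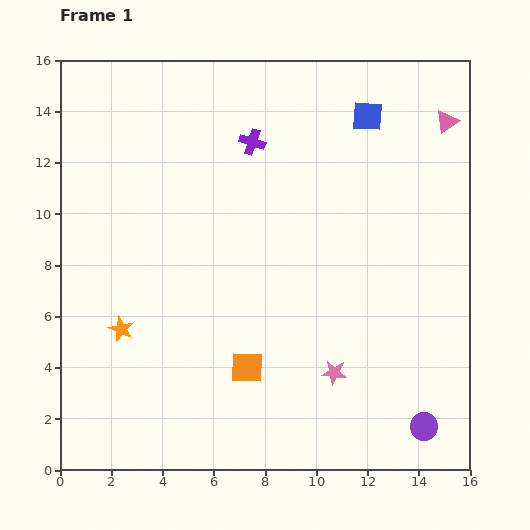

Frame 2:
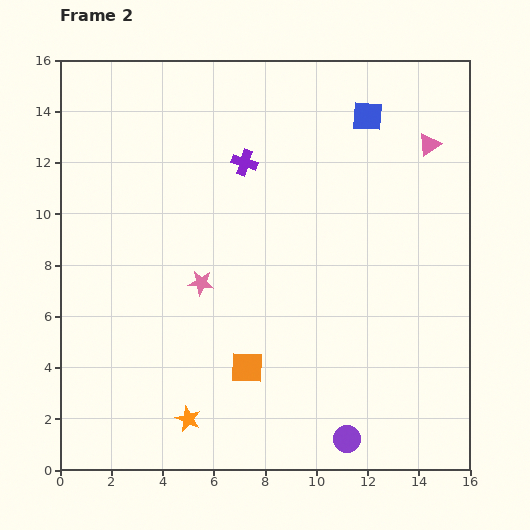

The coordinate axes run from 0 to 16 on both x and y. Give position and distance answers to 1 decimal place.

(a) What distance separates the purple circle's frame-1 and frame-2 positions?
3.0

The purple circle moved from (14.2, 1.7) to (11.2, 1.2), a distance of √(3.0² + 0.5²) ≈ 3.0.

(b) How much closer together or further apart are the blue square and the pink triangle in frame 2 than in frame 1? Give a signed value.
-0.5

Distance in frame 1: 3.1. Distance in frame 2: 2.6.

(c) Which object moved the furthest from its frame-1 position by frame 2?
the pink star

(moved 6.3; next 4.4)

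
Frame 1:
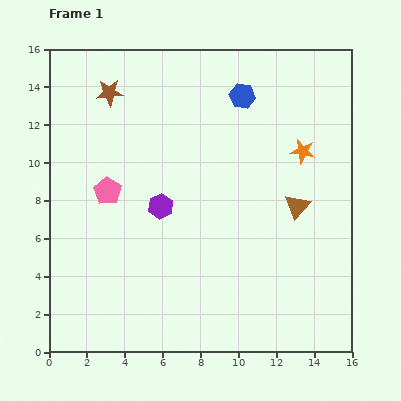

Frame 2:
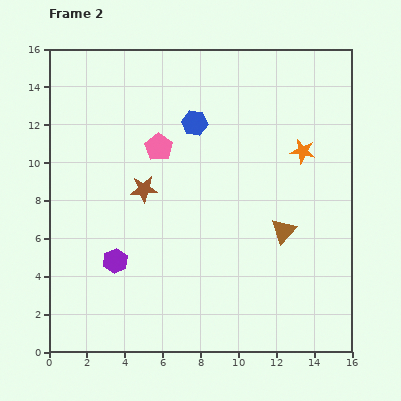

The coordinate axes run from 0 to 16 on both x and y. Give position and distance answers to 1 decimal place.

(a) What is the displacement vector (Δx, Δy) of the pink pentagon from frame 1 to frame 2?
(2.7, 2.3)

The pink pentagon was at (3.1, 8.5) in frame 1 and (5.8, 10.8) in frame 2.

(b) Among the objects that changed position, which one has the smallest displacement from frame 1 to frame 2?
the brown triangle

(moved 1.5)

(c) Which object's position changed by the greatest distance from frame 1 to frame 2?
the brown star

(moved 5.4; next 3.8)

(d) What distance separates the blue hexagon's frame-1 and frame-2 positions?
2.9

The blue hexagon moved from (10.2, 13.5) to (7.7, 12.1), a distance of √(2.5² + 1.4²) ≈ 2.9.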